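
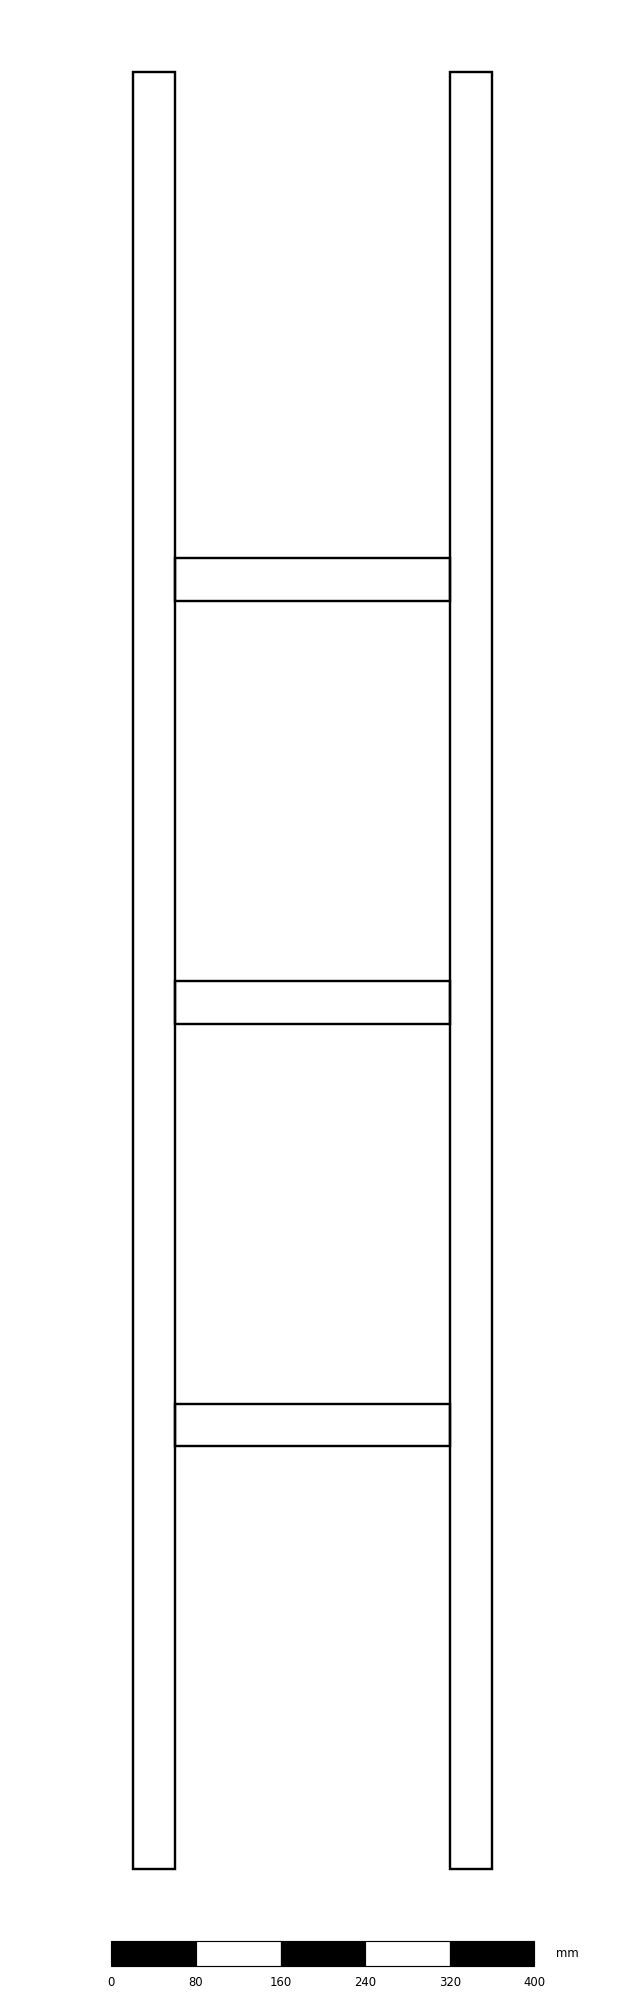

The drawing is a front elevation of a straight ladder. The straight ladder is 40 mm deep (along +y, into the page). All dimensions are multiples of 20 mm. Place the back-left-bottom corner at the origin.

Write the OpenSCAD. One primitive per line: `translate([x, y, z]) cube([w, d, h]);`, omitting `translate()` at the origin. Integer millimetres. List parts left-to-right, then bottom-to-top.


cube([40, 40, 1700]);
translate([40, 0, 400]) cube([260, 40, 40]);
translate([40, 0, 800]) cube([260, 40, 40]);
translate([40, 0, 1200]) cube([260, 40, 40]);
translate([300, 0, 0]) cube([40, 40, 1700]);


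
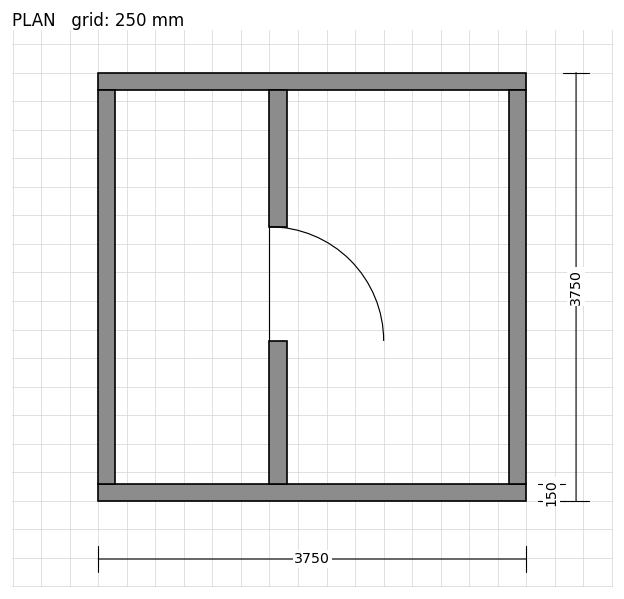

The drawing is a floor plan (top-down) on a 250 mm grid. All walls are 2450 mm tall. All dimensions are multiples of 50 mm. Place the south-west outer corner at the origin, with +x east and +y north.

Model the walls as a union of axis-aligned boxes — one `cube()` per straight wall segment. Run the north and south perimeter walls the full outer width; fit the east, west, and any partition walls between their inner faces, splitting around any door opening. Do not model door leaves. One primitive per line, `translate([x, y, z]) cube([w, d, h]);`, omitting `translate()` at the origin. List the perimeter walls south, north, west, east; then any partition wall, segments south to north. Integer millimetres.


cube([3750, 150, 2450]);
translate([0, 3600, 0]) cube([3750, 150, 2450]);
translate([0, 150, 0]) cube([150, 3450, 2450]);
translate([3600, 150, 0]) cube([150, 3450, 2450]);
translate([1500, 150, 0]) cube([150, 1250, 2450]);
translate([1500, 2400, 0]) cube([150, 1200, 2450]);


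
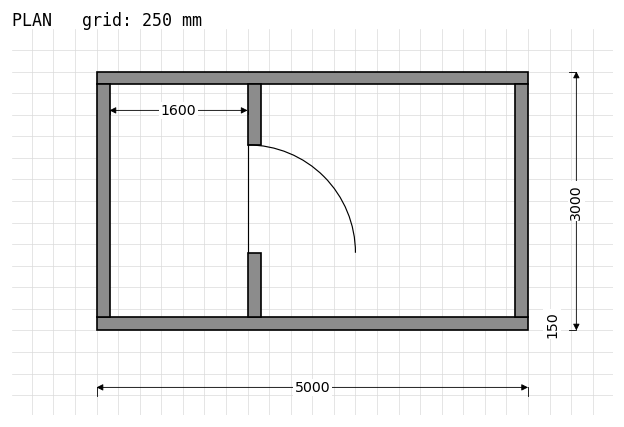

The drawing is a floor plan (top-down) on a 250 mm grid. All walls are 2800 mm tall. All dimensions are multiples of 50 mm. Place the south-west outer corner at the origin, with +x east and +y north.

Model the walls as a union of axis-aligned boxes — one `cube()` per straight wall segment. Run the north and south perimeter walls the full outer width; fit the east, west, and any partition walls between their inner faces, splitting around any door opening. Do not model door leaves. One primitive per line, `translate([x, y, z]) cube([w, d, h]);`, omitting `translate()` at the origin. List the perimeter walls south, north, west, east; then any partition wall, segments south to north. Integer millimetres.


cube([5000, 150, 2800]);
translate([0, 2850, 0]) cube([5000, 150, 2800]);
translate([0, 150, 0]) cube([150, 2700, 2800]);
translate([4850, 150, 0]) cube([150, 2700, 2800]);
translate([1750, 150, 0]) cube([150, 750, 2800]);
translate([1750, 2150, 0]) cube([150, 700, 2800]);


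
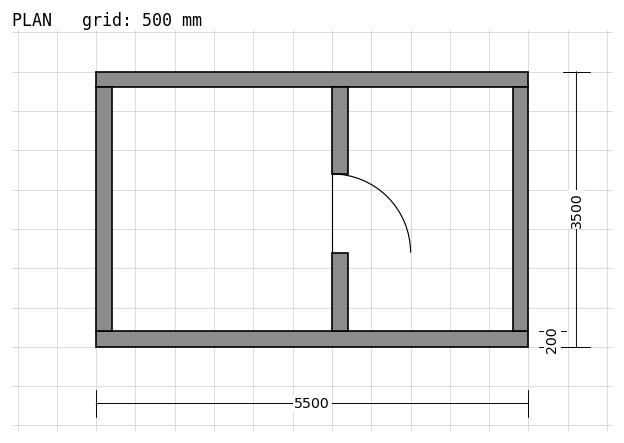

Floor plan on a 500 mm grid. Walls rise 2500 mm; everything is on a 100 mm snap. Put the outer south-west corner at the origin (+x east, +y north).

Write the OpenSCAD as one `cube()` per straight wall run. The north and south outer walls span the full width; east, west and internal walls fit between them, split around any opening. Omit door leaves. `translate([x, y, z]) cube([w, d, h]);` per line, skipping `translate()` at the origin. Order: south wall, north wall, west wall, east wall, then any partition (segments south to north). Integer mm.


cube([5500, 200, 2500]);
translate([0, 3300, 0]) cube([5500, 200, 2500]);
translate([0, 200, 0]) cube([200, 3100, 2500]);
translate([5300, 200, 0]) cube([200, 3100, 2500]);
translate([3000, 200, 0]) cube([200, 1000, 2500]);
translate([3000, 2200, 0]) cube([200, 1100, 2500]);


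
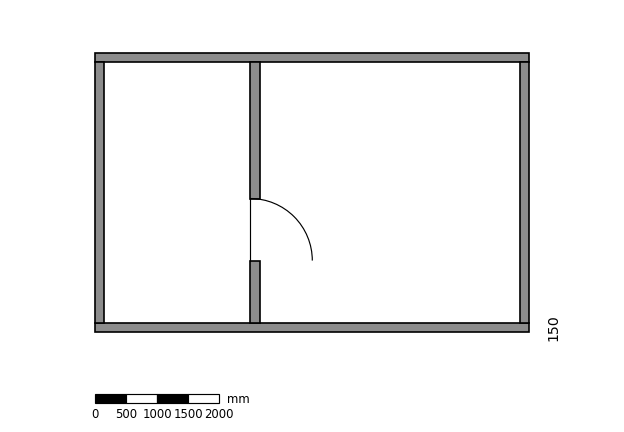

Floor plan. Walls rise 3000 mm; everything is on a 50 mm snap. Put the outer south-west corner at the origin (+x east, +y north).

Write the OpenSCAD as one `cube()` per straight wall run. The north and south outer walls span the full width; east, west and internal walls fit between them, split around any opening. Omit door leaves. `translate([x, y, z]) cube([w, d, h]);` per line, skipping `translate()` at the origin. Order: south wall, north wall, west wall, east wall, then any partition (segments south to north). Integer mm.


cube([7000, 150, 3000]);
translate([0, 4350, 0]) cube([7000, 150, 3000]);
translate([0, 150, 0]) cube([150, 4200, 3000]);
translate([6850, 150, 0]) cube([150, 4200, 3000]);
translate([2500, 150, 0]) cube([150, 1000, 3000]);
translate([2500, 2150, 0]) cube([150, 2200, 3000]);


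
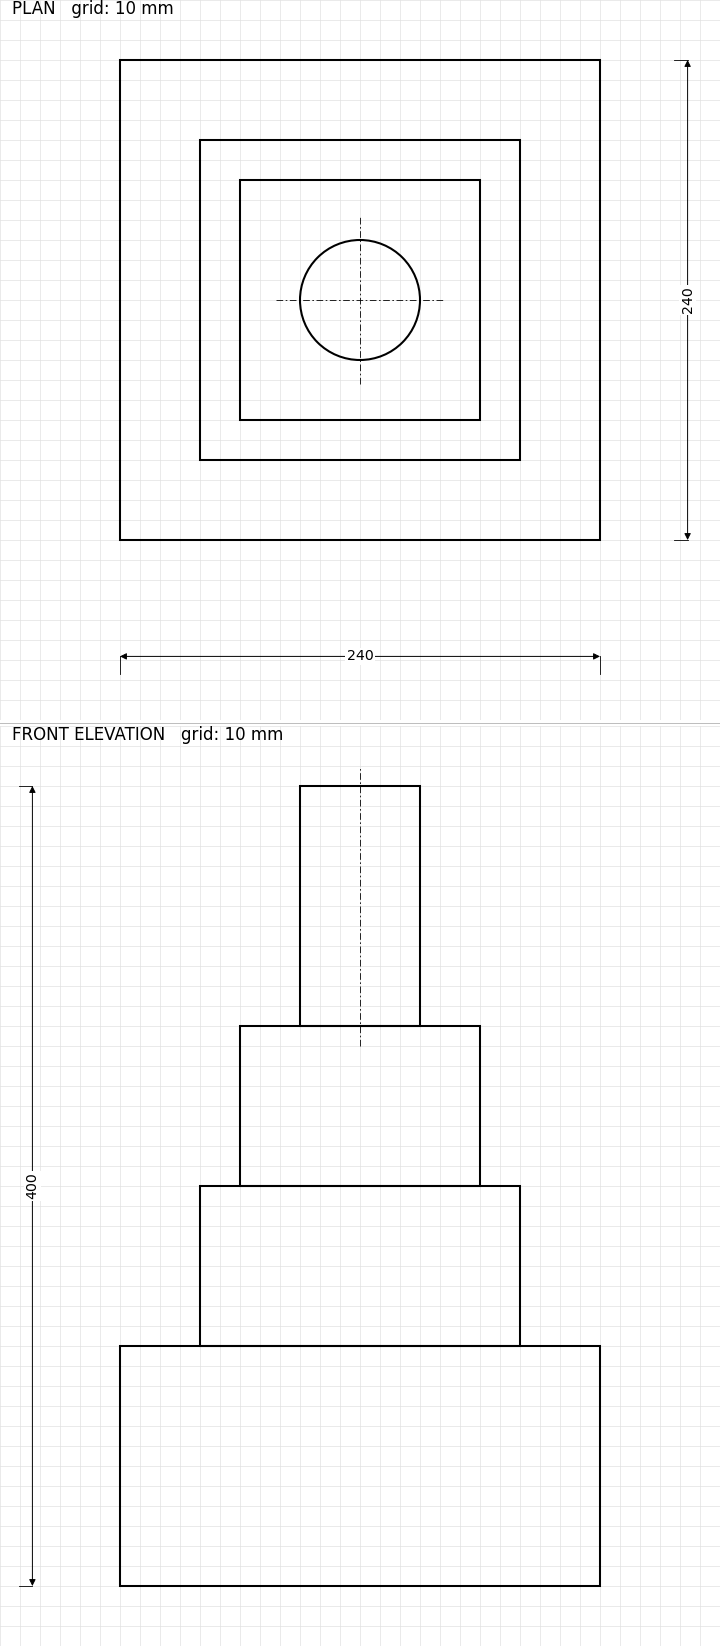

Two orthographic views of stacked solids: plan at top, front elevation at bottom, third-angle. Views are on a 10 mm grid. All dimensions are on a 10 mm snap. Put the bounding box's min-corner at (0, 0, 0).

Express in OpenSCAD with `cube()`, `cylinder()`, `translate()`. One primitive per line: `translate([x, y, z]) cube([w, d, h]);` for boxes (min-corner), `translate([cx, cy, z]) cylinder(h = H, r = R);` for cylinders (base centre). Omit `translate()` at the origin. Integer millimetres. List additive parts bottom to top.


cube([240, 240, 120]);
translate([40, 40, 120]) cube([160, 160, 80]);
translate([60, 60, 200]) cube([120, 120, 80]);
translate([120, 120, 280]) cylinder(h = 120, r = 30);


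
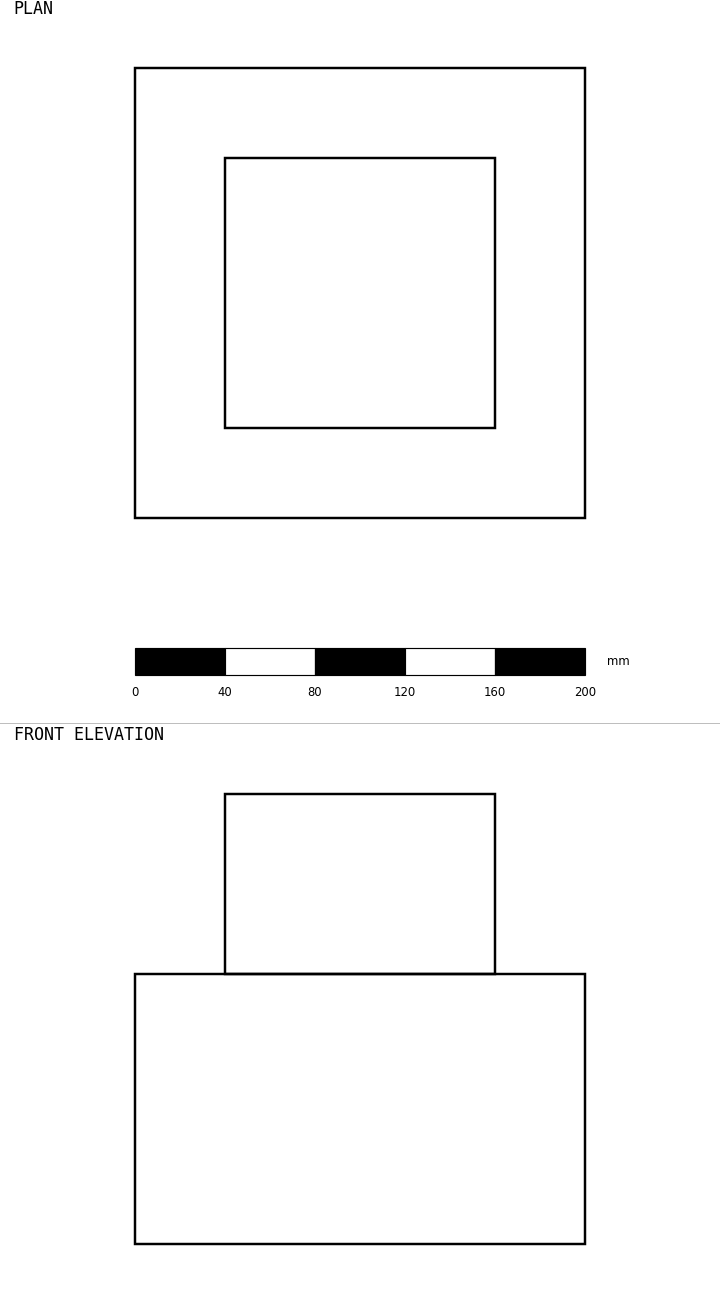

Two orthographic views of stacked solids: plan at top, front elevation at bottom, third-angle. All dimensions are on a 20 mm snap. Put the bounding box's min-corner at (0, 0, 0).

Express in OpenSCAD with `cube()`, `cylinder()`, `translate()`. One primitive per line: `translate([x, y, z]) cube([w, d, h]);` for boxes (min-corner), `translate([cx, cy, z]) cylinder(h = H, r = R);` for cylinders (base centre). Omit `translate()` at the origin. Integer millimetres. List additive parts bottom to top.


cube([200, 200, 120]);
translate([40, 40, 120]) cube([120, 120, 80]);


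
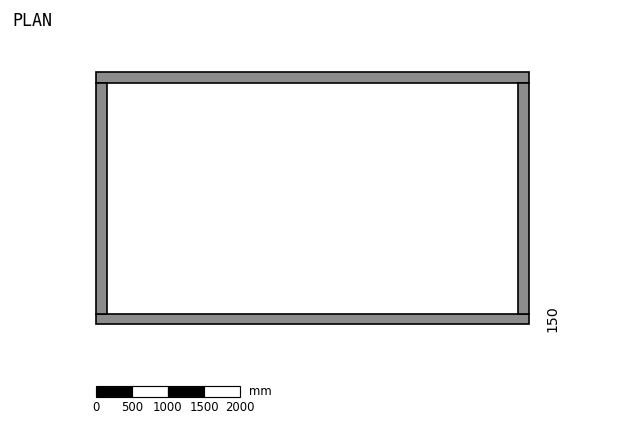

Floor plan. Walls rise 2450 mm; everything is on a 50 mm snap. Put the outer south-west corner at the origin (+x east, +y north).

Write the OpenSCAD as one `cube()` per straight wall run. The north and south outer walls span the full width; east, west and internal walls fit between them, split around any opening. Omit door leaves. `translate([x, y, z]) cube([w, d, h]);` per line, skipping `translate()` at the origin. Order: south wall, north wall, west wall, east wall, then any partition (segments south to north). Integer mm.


cube([6000, 150, 2450]);
translate([0, 3350, 0]) cube([6000, 150, 2450]);
translate([0, 150, 0]) cube([150, 3200, 2450]);
translate([5850, 150, 0]) cube([150, 3200, 2450]);


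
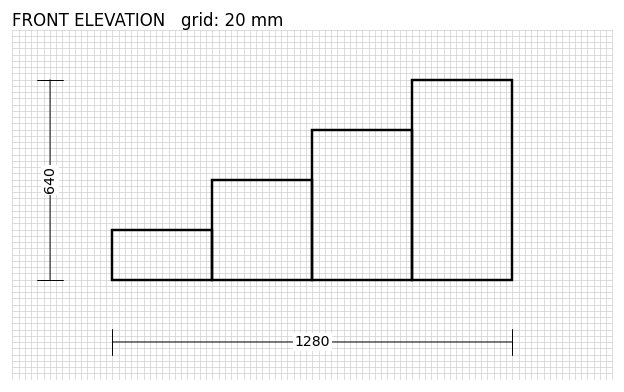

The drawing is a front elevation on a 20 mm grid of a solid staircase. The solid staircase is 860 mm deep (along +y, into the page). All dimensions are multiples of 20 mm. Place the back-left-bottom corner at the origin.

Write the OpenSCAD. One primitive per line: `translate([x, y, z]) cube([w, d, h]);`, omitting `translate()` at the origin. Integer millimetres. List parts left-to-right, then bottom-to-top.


cube([320, 860, 160]);
translate([320, 0, 0]) cube([320, 860, 320]);
translate([640, 0, 0]) cube([320, 860, 480]);
translate([960, 0, 0]) cube([320, 860, 640]);


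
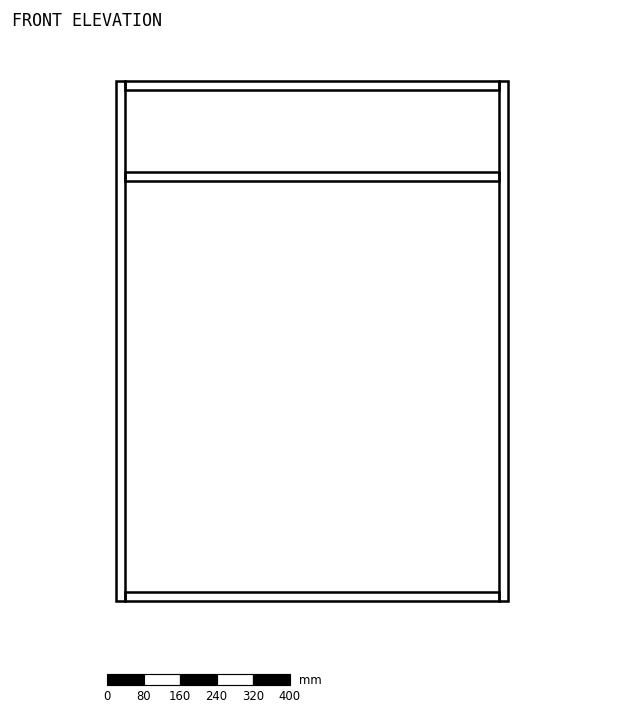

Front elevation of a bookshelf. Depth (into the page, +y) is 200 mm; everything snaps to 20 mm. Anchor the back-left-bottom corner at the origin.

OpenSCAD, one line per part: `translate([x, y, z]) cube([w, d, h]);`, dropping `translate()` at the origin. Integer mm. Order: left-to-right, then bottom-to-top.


cube([20, 200, 1140]);
translate([20, 0, 0]) cube([820, 200, 20]);
translate([20, 0, 920]) cube([820, 200, 20]);
translate([20, 0, 1120]) cube([820, 200, 20]);
translate([840, 0, 0]) cube([20, 200, 1140]);


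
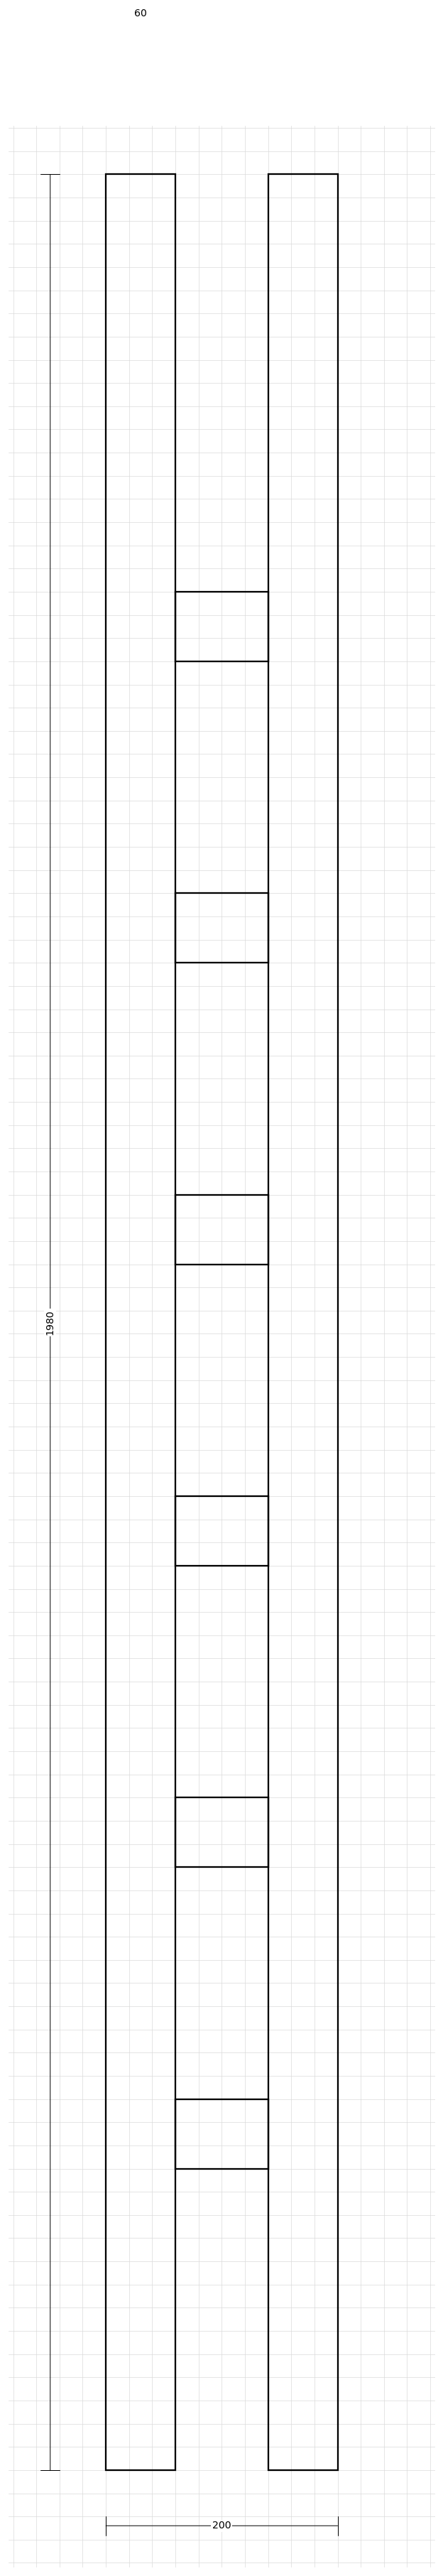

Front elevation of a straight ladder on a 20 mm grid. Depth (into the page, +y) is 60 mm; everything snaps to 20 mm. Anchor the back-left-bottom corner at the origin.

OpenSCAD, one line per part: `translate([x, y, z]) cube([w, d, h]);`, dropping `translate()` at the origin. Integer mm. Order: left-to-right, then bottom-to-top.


cube([60, 60, 1980]);
translate([60, 0, 260]) cube([80, 60, 60]);
translate([60, 0, 520]) cube([80, 60, 60]);
translate([60, 0, 780]) cube([80, 60, 60]);
translate([60, 0, 1040]) cube([80, 60, 60]);
translate([60, 0, 1300]) cube([80, 60, 60]);
translate([60, 0, 1560]) cube([80, 60, 60]);
translate([140, 0, 0]) cube([60, 60, 1980]);


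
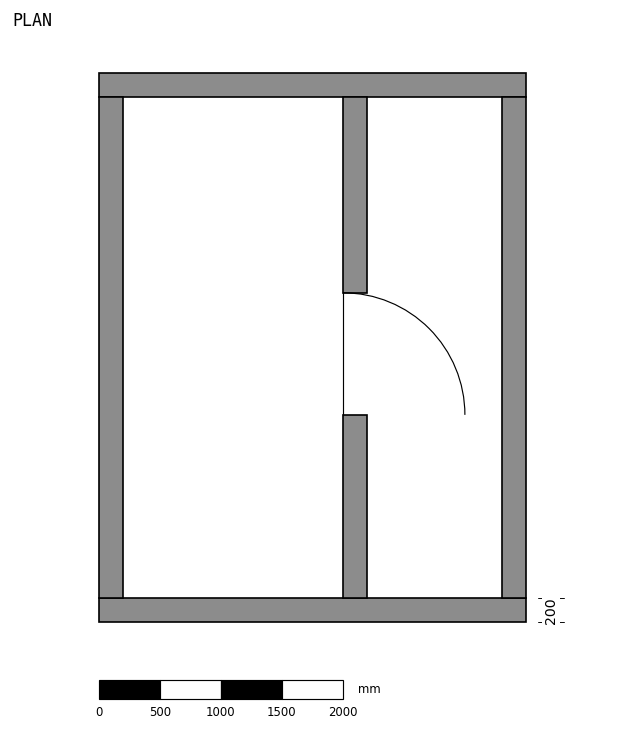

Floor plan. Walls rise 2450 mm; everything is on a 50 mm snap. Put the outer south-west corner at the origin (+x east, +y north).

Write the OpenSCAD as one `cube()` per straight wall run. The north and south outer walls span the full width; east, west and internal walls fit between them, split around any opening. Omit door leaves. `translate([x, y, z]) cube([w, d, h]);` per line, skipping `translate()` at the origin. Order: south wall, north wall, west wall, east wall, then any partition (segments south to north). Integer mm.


cube([3500, 200, 2450]);
translate([0, 4300, 0]) cube([3500, 200, 2450]);
translate([0, 200, 0]) cube([200, 4100, 2450]);
translate([3300, 200, 0]) cube([200, 4100, 2450]);
translate([2000, 200, 0]) cube([200, 1500, 2450]);
translate([2000, 2700, 0]) cube([200, 1600, 2450]);


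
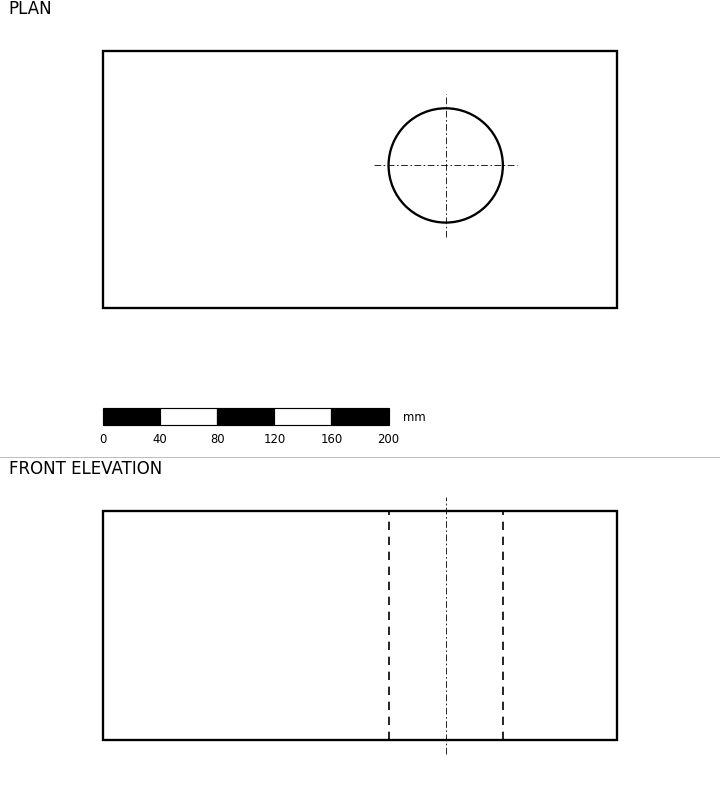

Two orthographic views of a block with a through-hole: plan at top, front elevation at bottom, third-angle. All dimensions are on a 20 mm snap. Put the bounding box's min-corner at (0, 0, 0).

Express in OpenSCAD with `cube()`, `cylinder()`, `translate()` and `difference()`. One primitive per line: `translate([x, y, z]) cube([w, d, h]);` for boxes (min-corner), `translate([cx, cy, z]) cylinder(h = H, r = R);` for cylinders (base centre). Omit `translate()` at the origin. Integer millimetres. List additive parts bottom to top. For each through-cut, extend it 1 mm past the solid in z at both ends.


difference() {
  cube([360, 180, 160]);
  translate([240, 100, -1]) cylinder(h = 162, r = 40);
}


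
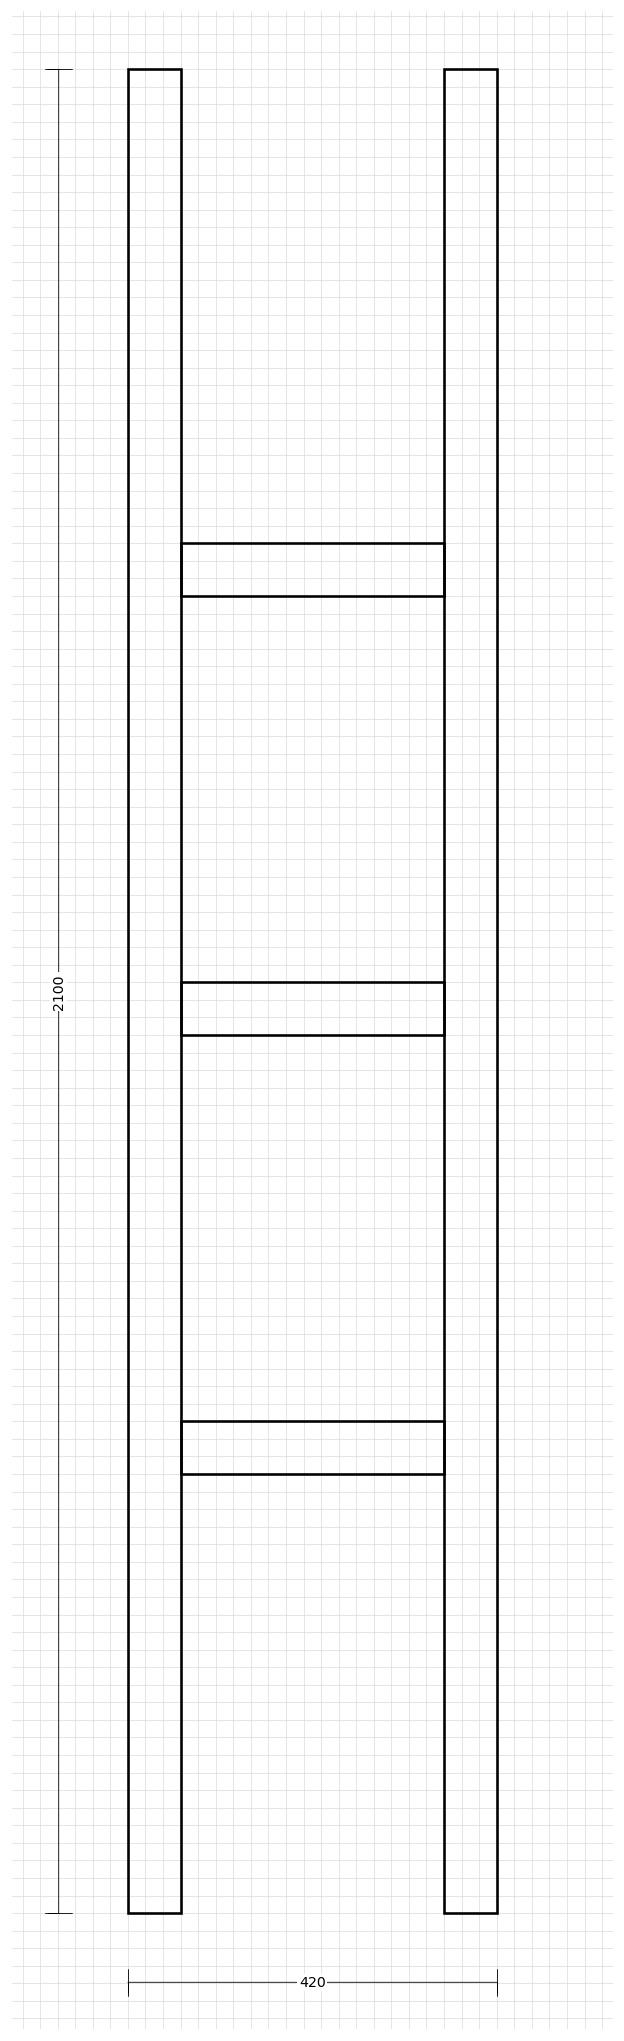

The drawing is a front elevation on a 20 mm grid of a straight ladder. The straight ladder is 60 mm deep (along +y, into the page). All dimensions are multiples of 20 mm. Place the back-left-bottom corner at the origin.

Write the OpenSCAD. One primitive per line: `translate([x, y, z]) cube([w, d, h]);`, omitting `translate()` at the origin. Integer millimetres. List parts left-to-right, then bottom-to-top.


cube([60, 60, 2100]);
translate([60, 0, 500]) cube([300, 60, 60]);
translate([60, 0, 1000]) cube([300, 60, 60]);
translate([60, 0, 1500]) cube([300, 60, 60]);
translate([360, 0, 0]) cube([60, 60, 2100]);


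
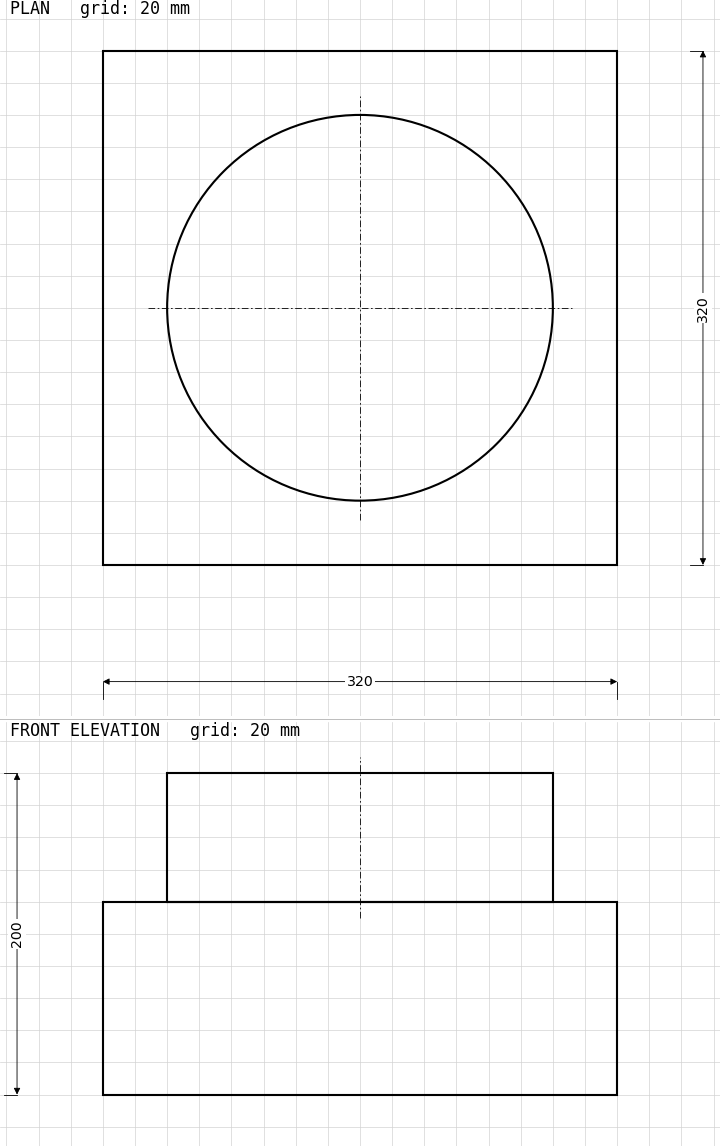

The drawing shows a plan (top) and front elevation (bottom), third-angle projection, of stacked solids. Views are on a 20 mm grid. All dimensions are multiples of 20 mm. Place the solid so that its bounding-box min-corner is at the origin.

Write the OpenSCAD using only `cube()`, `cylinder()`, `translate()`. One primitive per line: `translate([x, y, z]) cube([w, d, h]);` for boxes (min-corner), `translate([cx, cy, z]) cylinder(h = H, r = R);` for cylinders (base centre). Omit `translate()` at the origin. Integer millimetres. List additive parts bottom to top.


cube([320, 320, 120]);
translate([160, 160, 120]) cylinder(h = 80, r = 120);


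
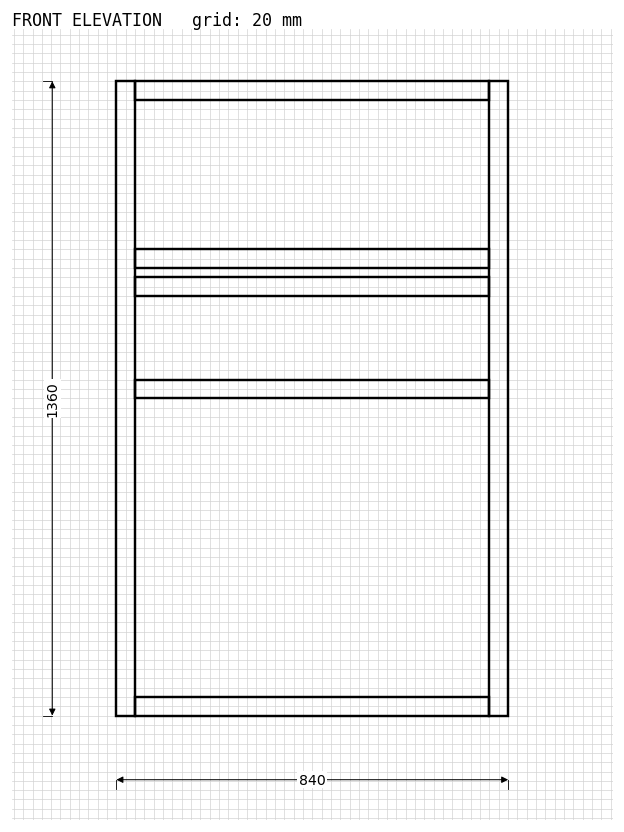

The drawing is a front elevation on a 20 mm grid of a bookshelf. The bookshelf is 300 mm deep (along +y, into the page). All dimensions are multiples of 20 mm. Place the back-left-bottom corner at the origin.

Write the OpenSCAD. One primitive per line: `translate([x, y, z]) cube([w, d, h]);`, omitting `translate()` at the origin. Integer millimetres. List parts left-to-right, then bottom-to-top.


cube([40, 300, 1360]);
translate([40, 0, 0]) cube([760, 300, 40]);
translate([40, 0, 680]) cube([760, 300, 40]);
translate([40, 0, 900]) cube([760, 300, 40]);
translate([40, 0, 960]) cube([760, 300, 40]);
translate([40, 0, 1320]) cube([760, 300, 40]);
translate([800, 0, 0]) cube([40, 300, 1360]);


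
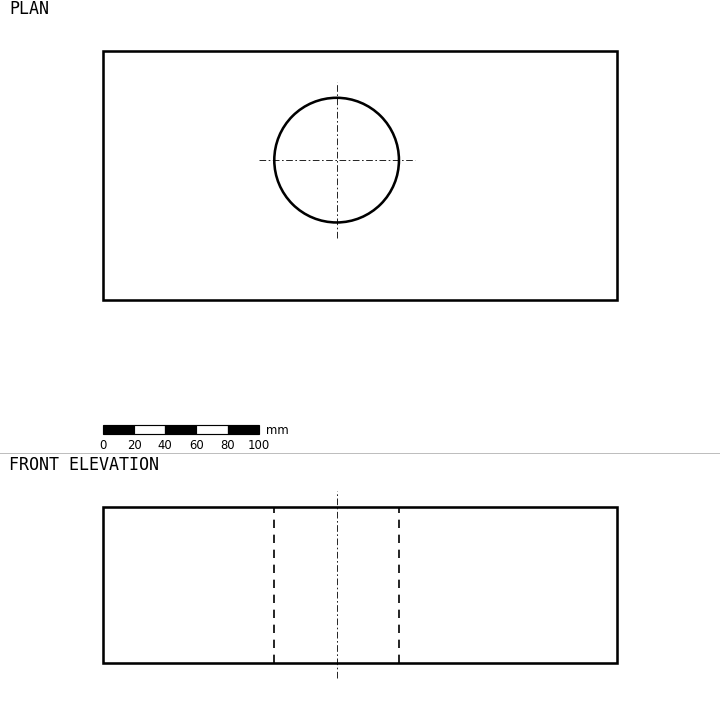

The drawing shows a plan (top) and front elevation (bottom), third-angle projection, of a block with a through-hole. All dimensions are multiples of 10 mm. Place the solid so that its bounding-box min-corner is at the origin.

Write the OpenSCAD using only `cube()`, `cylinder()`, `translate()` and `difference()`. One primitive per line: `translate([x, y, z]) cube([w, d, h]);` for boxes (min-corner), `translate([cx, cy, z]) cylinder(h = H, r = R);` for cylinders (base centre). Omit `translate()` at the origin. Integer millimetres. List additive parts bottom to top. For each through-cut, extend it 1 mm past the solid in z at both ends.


difference() {
  cube([330, 160, 100]);
  translate([150, 90, -1]) cylinder(h = 102, r = 40);
}


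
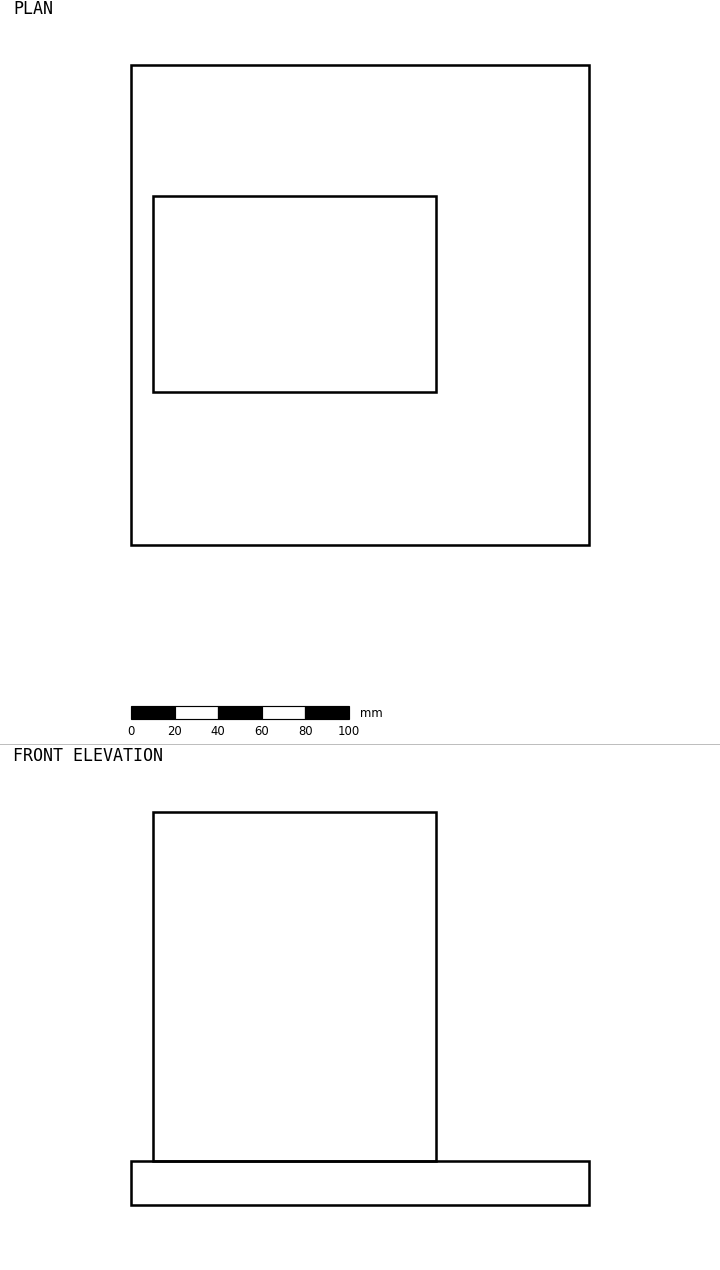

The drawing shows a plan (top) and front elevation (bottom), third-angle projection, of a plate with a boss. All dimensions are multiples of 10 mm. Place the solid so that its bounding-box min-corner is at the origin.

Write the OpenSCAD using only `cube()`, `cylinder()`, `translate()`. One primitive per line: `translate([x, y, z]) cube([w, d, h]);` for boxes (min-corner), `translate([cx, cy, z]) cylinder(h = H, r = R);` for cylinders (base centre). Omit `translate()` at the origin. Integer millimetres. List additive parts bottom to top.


cube([210, 220, 20]);
translate([10, 70, 20]) cube([130, 90, 160]);


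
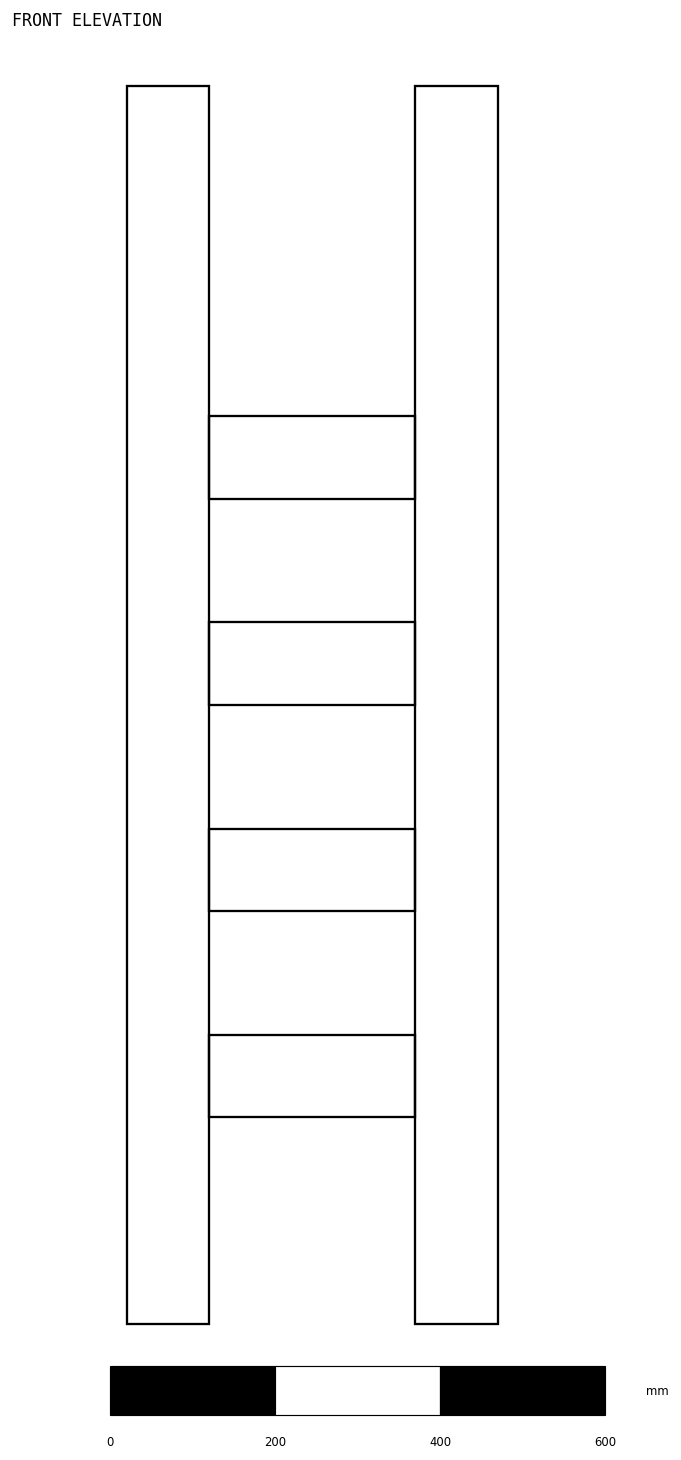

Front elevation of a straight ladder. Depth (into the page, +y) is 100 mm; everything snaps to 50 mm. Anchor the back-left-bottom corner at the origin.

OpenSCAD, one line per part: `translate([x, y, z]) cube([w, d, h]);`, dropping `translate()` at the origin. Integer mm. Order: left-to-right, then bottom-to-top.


cube([100, 100, 1500]);
translate([100, 0, 250]) cube([250, 100, 100]);
translate([100, 0, 500]) cube([250, 100, 100]);
translate([100, 0, 750]) cube([250, 100, 100]);
translate([100, 0, 1000]) cube([250, 100, 100]);
translate([350, 0, 0]) cube([100, 100, 1500]);


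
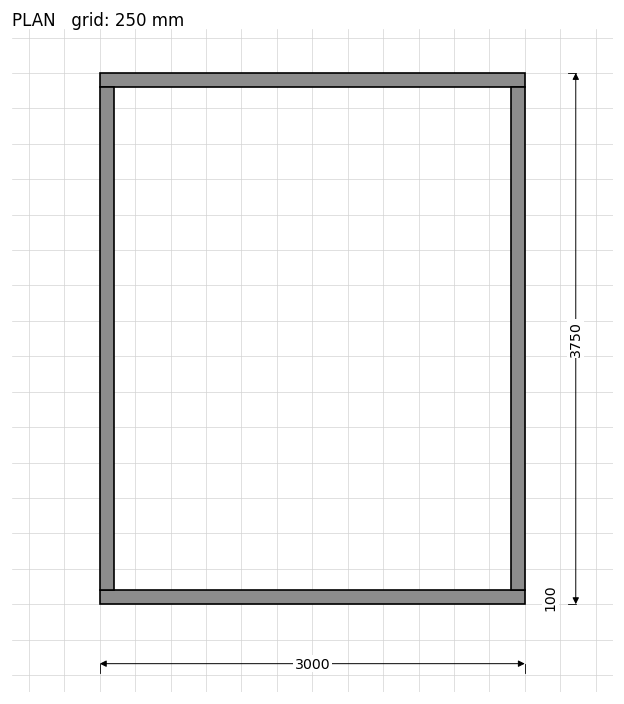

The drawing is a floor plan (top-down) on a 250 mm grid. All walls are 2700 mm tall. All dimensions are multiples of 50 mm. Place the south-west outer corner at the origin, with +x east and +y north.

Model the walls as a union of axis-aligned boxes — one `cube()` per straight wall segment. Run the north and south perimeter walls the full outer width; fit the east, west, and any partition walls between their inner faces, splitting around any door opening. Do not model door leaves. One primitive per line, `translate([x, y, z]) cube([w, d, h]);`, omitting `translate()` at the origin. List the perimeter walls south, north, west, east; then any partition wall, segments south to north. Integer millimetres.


cube([3000, 100, 2700]);
translate([0, 3650, 0]) cube([3000, 100, 2700]);
translate([0, 100, 0]) cube([100, 3550, 2700]);
translate([2900, 100, 0]) cube([100, 3550, 2700]);


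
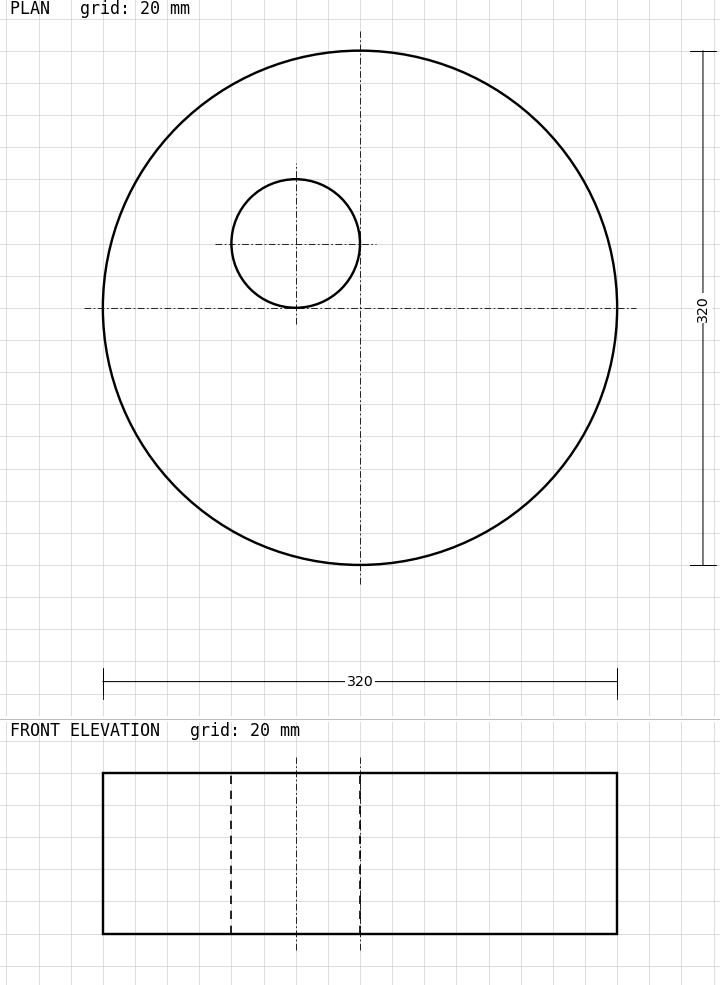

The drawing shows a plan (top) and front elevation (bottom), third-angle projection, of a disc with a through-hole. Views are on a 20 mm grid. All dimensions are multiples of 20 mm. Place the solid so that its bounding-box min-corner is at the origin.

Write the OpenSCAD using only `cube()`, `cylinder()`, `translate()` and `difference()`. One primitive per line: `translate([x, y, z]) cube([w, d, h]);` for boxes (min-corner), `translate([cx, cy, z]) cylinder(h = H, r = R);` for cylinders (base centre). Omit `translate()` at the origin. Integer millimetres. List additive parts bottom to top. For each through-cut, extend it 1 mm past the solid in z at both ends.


difference() {
  translate([160, 160, 0]) cylinder(h = 100, r = 160);
  translate([120, 200, -1]) cylinder(h = 102, r = 40);
}


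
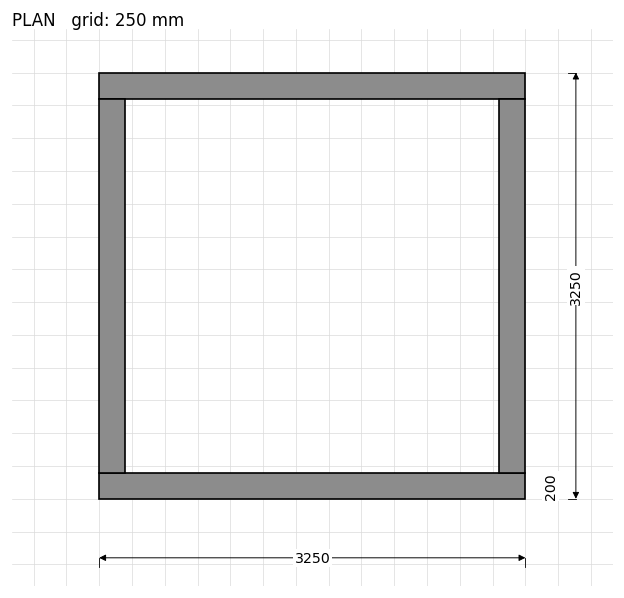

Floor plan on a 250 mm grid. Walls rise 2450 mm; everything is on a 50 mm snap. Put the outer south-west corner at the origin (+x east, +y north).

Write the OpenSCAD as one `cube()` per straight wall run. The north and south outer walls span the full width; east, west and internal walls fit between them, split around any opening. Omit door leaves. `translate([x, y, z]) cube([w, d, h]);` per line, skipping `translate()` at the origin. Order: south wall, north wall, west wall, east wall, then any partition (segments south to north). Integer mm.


cube([3250, 200, 2450]);
translate([0, 3050, 0]) cube([3250, 200, 2450]);
translate([0, 200, 0]) cube([200, 2850, 2450]);
translate([3050, 200, 0]) cube([200, 2850, 2450]);


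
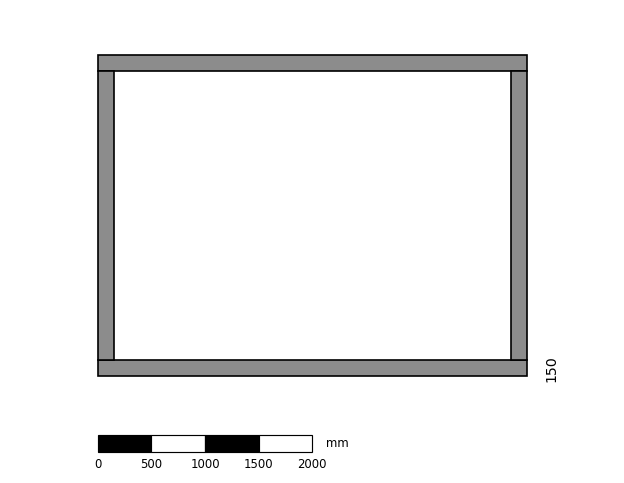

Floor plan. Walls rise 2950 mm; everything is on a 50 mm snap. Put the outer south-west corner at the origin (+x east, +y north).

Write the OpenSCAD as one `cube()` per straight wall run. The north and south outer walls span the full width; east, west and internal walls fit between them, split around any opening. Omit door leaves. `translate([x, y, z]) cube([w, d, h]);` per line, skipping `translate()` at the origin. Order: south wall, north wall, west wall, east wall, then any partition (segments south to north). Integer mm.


cube([4000, 150, 2950]);
translate([0, 2850, 0]) cube([4000, 150, 2950]);
translate([0, 150, 0]) cube([150, 2700, 2950]);
translate([3850, 150, 0]) cube([150, 2700, 2950]);


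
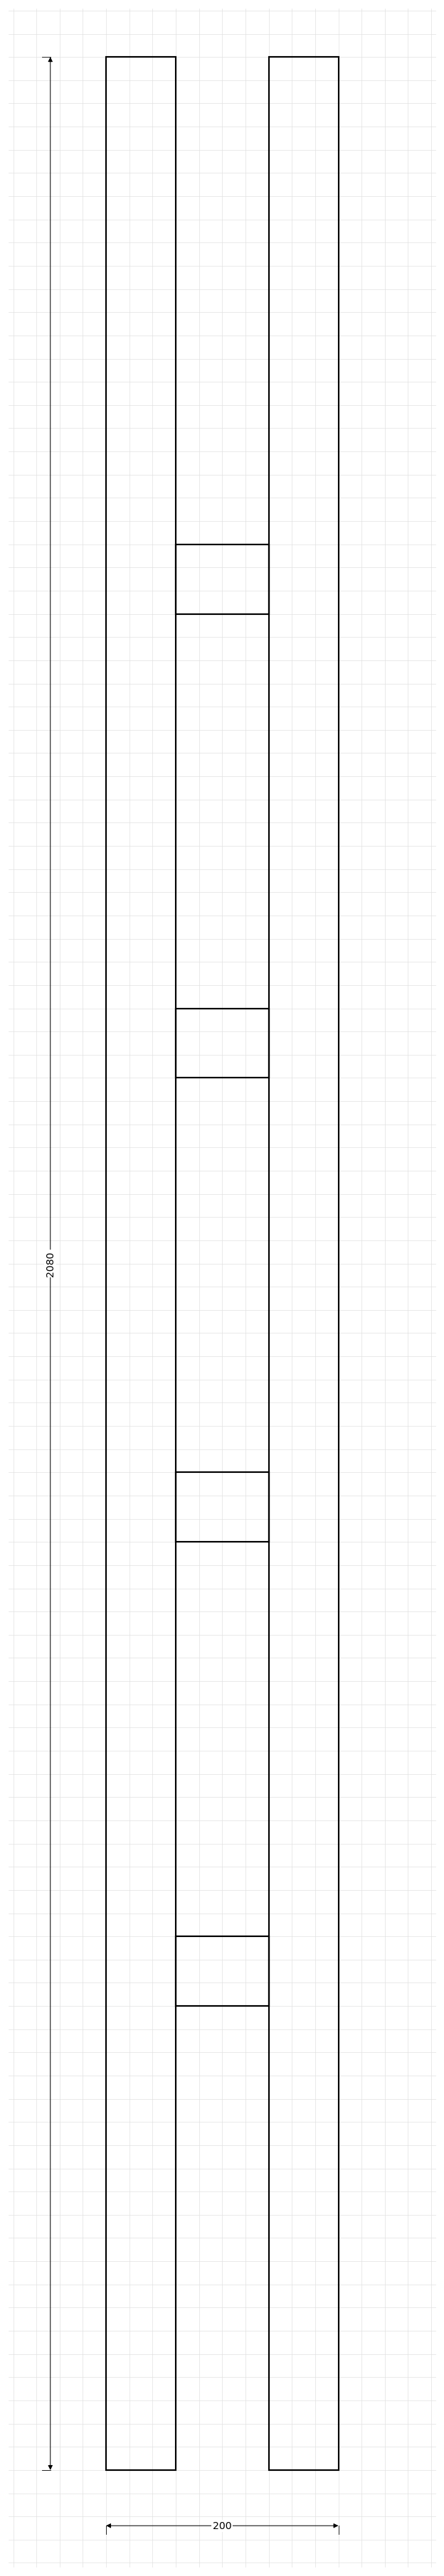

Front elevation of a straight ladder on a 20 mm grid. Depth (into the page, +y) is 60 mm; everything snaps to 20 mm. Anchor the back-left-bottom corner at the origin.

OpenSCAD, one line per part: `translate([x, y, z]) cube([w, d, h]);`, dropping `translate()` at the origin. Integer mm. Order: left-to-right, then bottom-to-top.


cube([60, 60, 2080]);
translate([60, 0, 400]) cube([80, 60, 60]);
translate([60, 0, 800]) cube([80, 60, 60]);
translate([60, 0, 1200]) cube([80, 60, 60]);
translate([60, 0, 1600]) cube([80, 60, 60]);
translate([140, 0, 0]) cube([60, 60, 2080]);


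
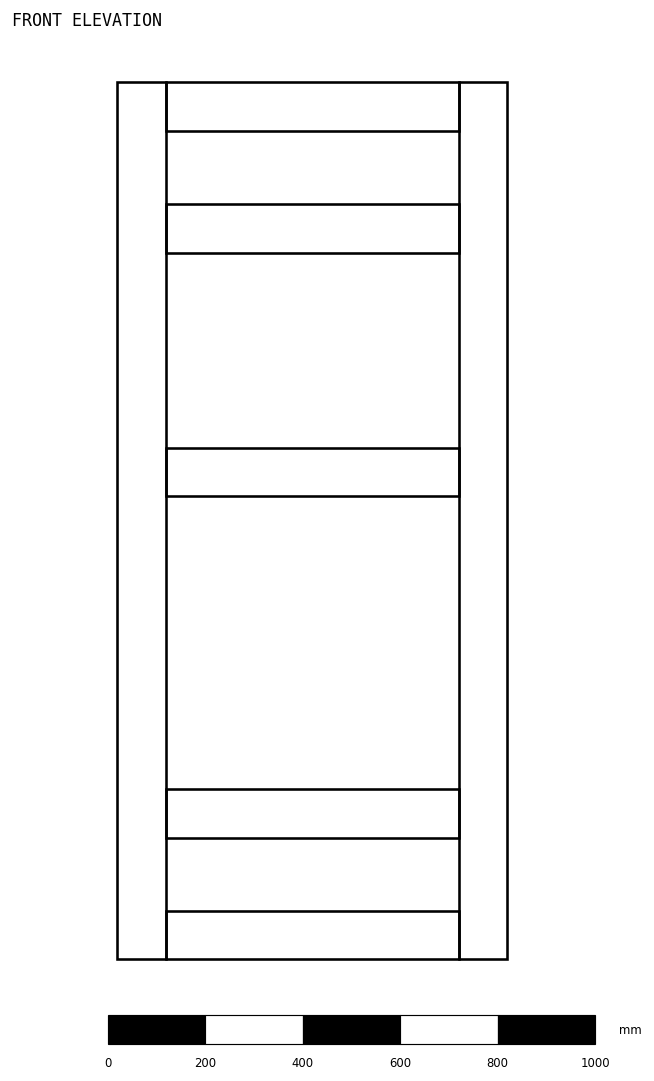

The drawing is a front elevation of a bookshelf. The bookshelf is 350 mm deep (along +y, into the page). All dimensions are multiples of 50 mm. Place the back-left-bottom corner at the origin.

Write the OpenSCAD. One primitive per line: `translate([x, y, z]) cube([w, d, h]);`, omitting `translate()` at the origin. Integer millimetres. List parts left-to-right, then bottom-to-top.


cube([100, 350, 1800]);
translate([100, 0, 0]) cube([600, 350, 100]);
translate([100, 0, 250]) cube([600, 350, 100]);
translate([100, 0, 950]) cube([600, 350, 100]);
translate([100, 0, 1450]) cube([600, 350, 100]);
translate([100, 0, 1700]) cube([600, 350, 100]);
translate([700, 0, 0]) cube([100, 350, 1800]);


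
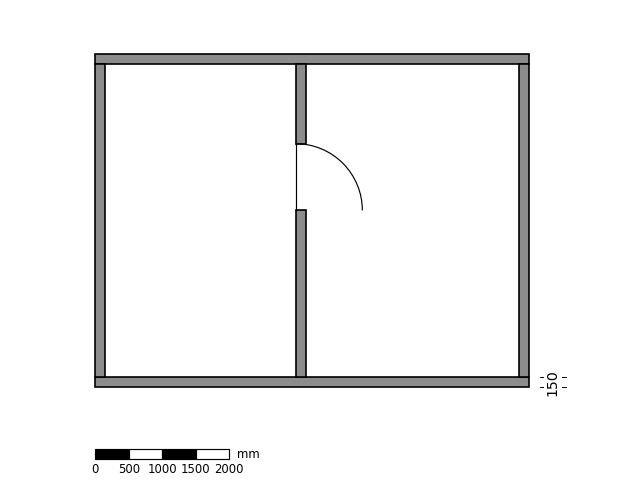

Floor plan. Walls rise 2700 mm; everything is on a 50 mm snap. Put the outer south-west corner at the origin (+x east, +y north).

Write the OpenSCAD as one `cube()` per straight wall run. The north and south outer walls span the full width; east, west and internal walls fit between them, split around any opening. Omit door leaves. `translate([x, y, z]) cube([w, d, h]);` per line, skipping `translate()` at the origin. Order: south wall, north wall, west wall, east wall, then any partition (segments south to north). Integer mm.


cube([6500, 150, 2700]);
translate([0, 4850, 0]) cube([6500, 150, 2700]);
translate([0, 150, 0]) cube([150, 4700, 2700]);
translate([6350, 150, 0]) cube([150, 4700, 2700]);
translate([3000, 150, 0]) cube([150, 2500, 2700]);
translate([3000, 3650, 0]) cube([150, 1200, 2700]);


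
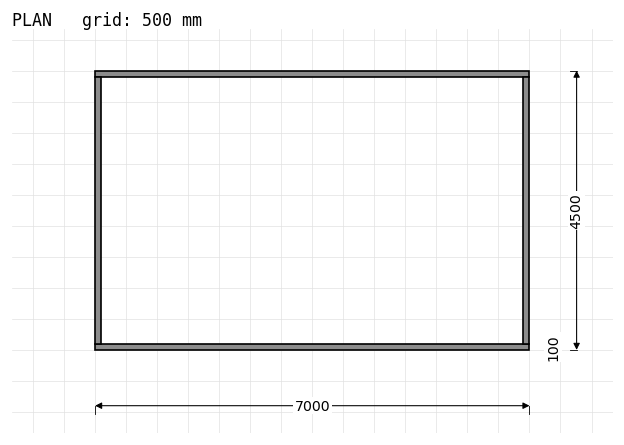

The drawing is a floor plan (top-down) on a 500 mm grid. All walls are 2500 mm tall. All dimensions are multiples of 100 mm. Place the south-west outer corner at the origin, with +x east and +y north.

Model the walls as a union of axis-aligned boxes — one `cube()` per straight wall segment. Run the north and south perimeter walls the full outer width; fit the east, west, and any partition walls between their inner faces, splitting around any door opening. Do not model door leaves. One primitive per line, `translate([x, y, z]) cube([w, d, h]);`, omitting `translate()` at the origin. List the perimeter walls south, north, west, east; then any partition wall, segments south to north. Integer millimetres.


cube([7000, 100, 2500]);
translate([0, 4400, 0]) cube([7000, 100, 2500]);
translate([0, 100, 0]) cube([100, 4300, 2500]);
translate([6900, 100, 0]) cube([100, 4300, 2500]);


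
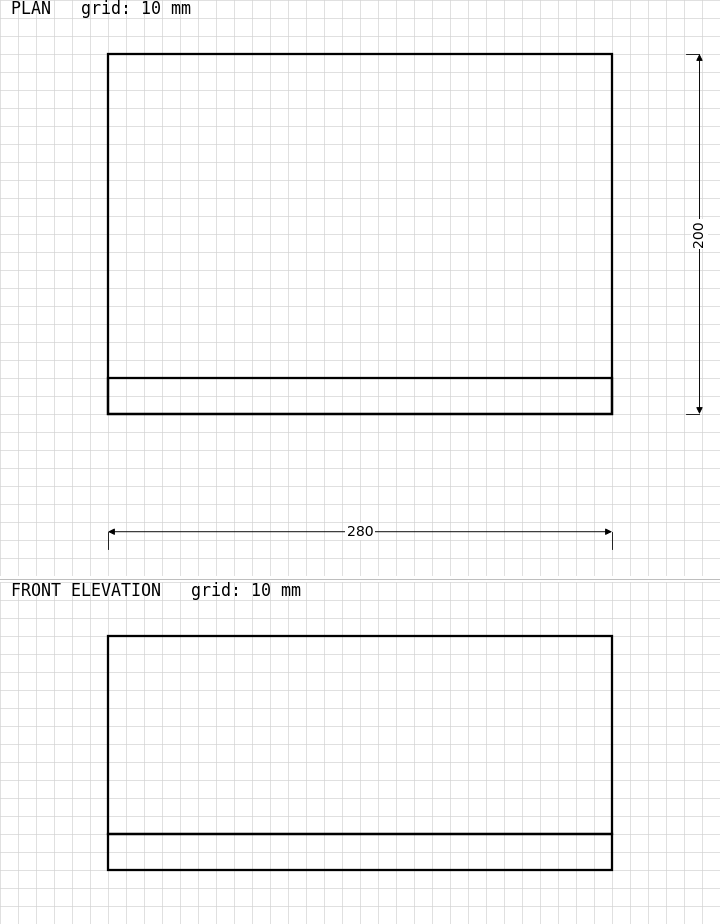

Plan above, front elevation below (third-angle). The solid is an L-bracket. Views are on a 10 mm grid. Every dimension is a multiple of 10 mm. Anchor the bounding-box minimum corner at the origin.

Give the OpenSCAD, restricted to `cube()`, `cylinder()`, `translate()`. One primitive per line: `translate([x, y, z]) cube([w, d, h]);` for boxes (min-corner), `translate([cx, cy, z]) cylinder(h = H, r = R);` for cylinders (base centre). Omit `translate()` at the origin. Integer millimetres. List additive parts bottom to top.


cube([280, 200, 20]);
translate([0, 0, 20]) cube([280, 20, 110]);


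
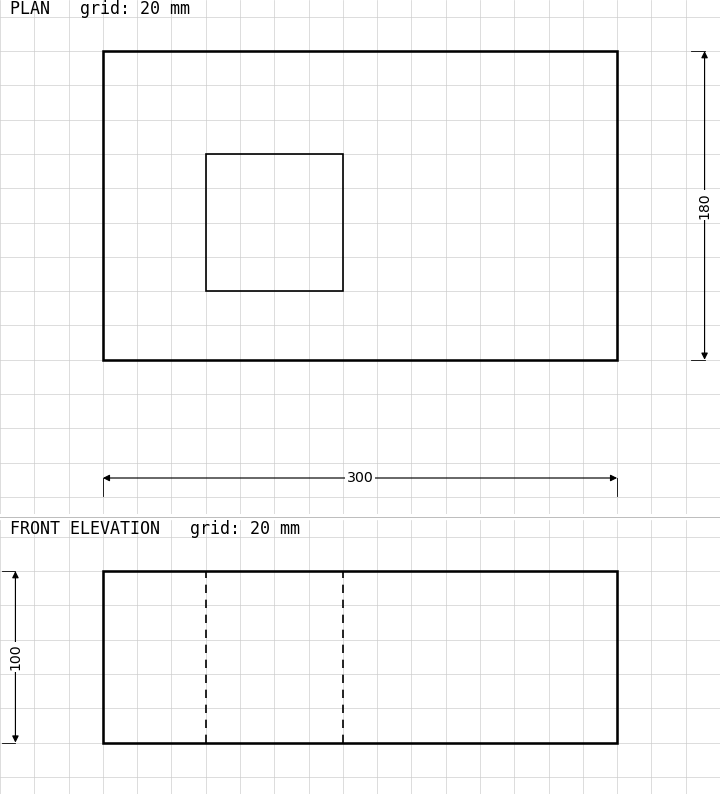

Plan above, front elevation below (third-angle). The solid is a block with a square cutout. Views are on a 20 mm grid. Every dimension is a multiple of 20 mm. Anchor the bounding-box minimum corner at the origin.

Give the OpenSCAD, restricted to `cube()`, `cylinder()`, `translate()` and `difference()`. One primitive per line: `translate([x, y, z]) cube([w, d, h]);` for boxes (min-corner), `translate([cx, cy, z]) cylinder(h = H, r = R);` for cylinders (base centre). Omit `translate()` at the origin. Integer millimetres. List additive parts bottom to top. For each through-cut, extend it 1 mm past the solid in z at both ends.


difference() {
  cube([300, 180, 100]);
  translate([60, 40, -1]) cube([80, 80, 102]);
}


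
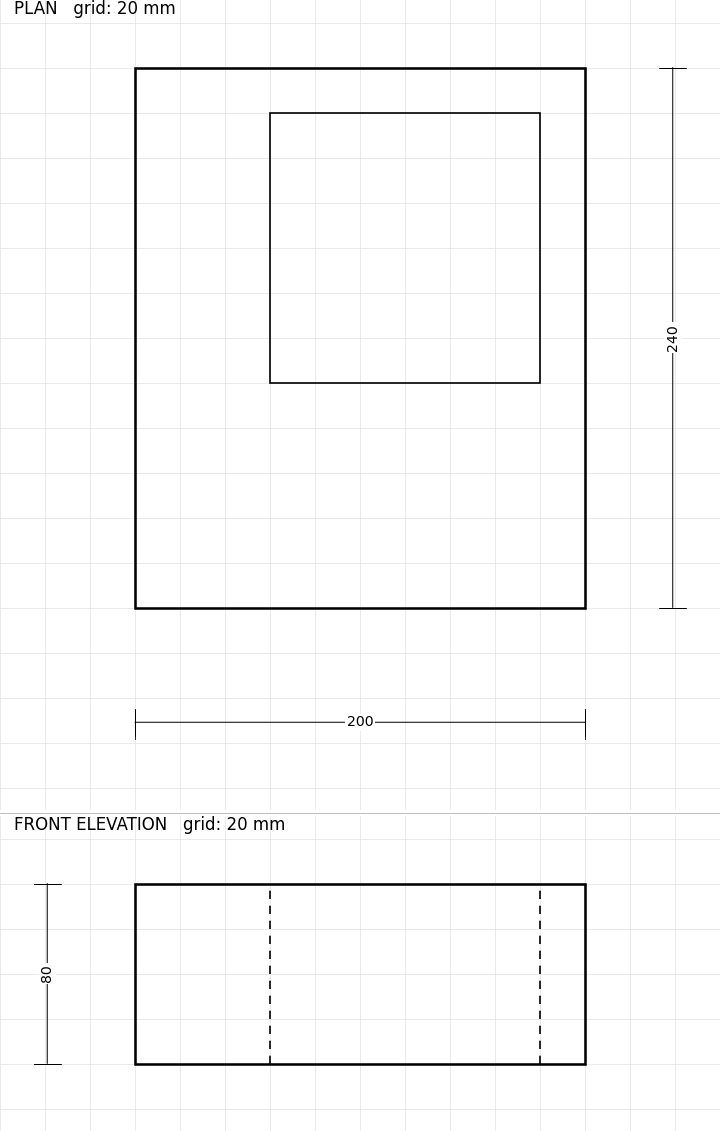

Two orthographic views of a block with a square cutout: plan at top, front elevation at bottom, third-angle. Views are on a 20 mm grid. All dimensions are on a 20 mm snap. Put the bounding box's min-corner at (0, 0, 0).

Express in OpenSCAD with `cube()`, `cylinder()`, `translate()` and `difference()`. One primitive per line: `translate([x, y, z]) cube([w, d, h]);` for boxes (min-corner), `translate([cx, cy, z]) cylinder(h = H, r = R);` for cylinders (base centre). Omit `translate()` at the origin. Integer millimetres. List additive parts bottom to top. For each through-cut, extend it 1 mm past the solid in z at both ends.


difference() {
  cube([200, 240, 80]);
  translate([60, 100, -1]) cube([120, 120, 82]);
}


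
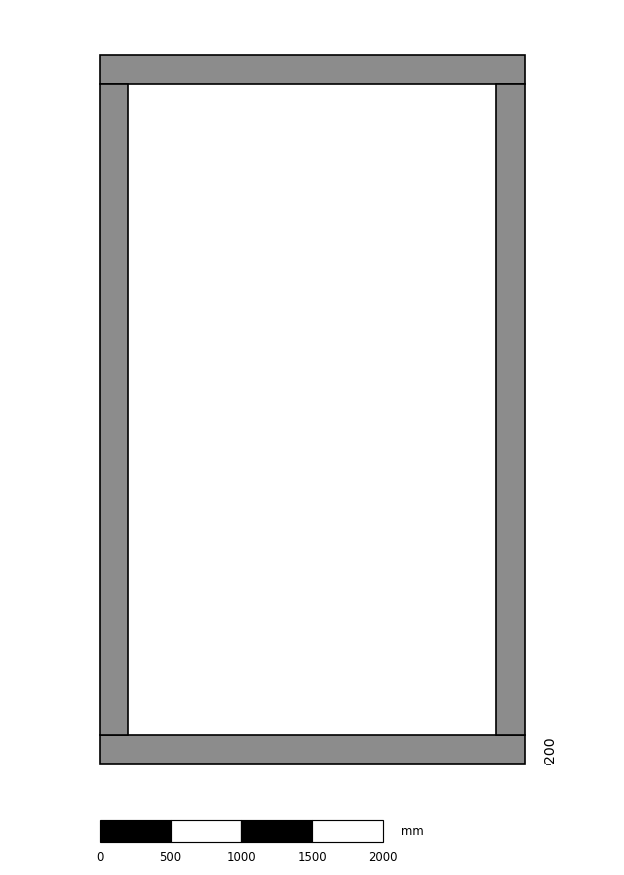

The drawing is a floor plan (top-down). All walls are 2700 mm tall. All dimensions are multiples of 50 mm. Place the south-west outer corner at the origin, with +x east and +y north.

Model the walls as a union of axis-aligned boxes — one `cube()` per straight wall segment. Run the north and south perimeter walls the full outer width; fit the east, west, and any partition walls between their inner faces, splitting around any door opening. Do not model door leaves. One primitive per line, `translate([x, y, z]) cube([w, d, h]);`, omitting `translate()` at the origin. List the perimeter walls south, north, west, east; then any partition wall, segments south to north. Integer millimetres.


cube([3000, 200, 2700]);
translate([0, 4800, 0]) cube([3000, 200, 2700]);
translate([0, 200, 0]) cube([200, 4600, 2700]);
translate([2800, 200, 0]) cube([200, 4600, 2700]);


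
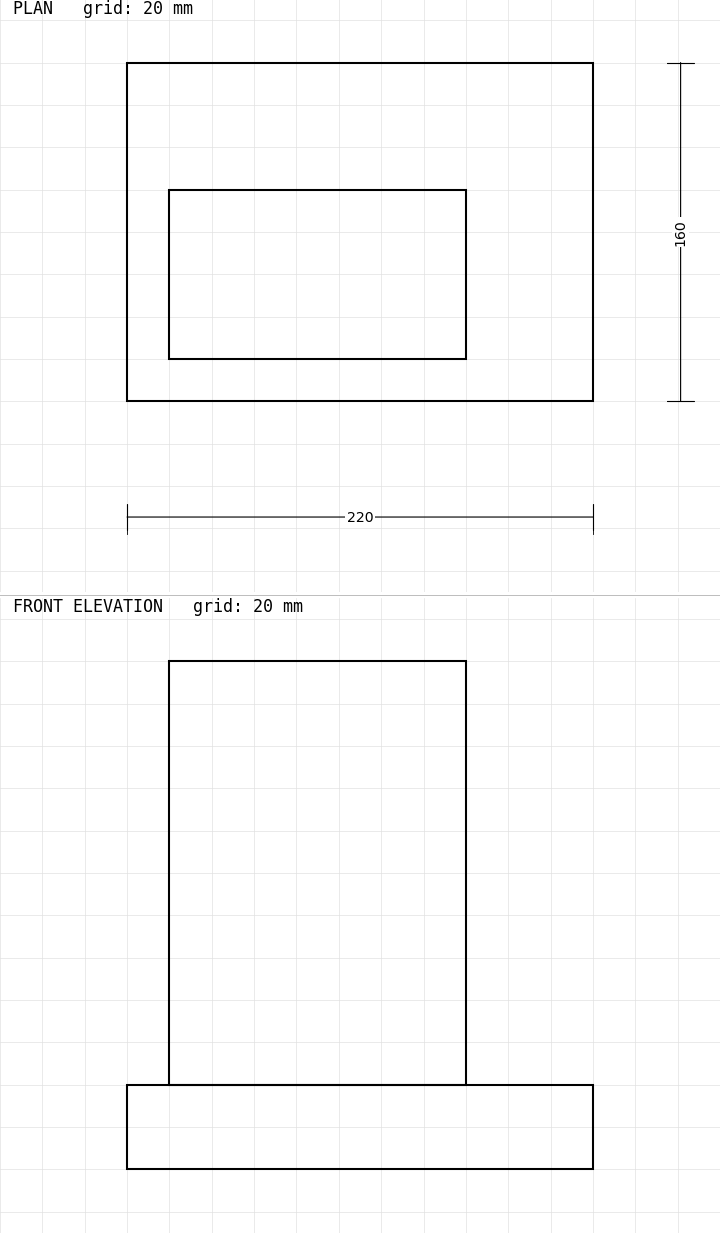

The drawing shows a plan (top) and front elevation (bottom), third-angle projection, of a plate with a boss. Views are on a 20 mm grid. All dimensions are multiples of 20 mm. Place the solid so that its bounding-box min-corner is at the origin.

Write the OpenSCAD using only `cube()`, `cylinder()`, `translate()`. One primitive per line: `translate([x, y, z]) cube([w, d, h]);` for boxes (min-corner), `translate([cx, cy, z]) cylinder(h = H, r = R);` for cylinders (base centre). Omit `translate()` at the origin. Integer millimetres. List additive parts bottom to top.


cube([220, 160, 40]);
translate([20, 20, 40]) cube([140, 80, 200]);


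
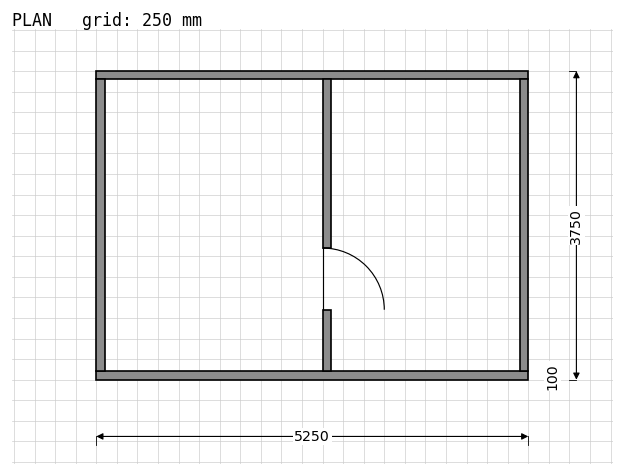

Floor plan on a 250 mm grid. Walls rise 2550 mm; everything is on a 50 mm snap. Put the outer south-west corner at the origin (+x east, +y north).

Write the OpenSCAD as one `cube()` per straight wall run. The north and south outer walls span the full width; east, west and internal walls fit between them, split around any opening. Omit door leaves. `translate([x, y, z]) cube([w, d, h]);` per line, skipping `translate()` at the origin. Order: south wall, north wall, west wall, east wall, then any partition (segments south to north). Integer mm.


cube([5250, 100, 2550]);
translate([0, 3650, 0]) cube([5250, 100, 2550]);
translate([0, 100, 0]) cube([100, 3550, 2550]);
translate([5150, 100, 0]) cube([100, 3550, 2550]);
translate([2750, 100, 0]) cube([100, 750, 2550]);
translate([2750, 1600, 0]) cube([100, 2050, 2550]);


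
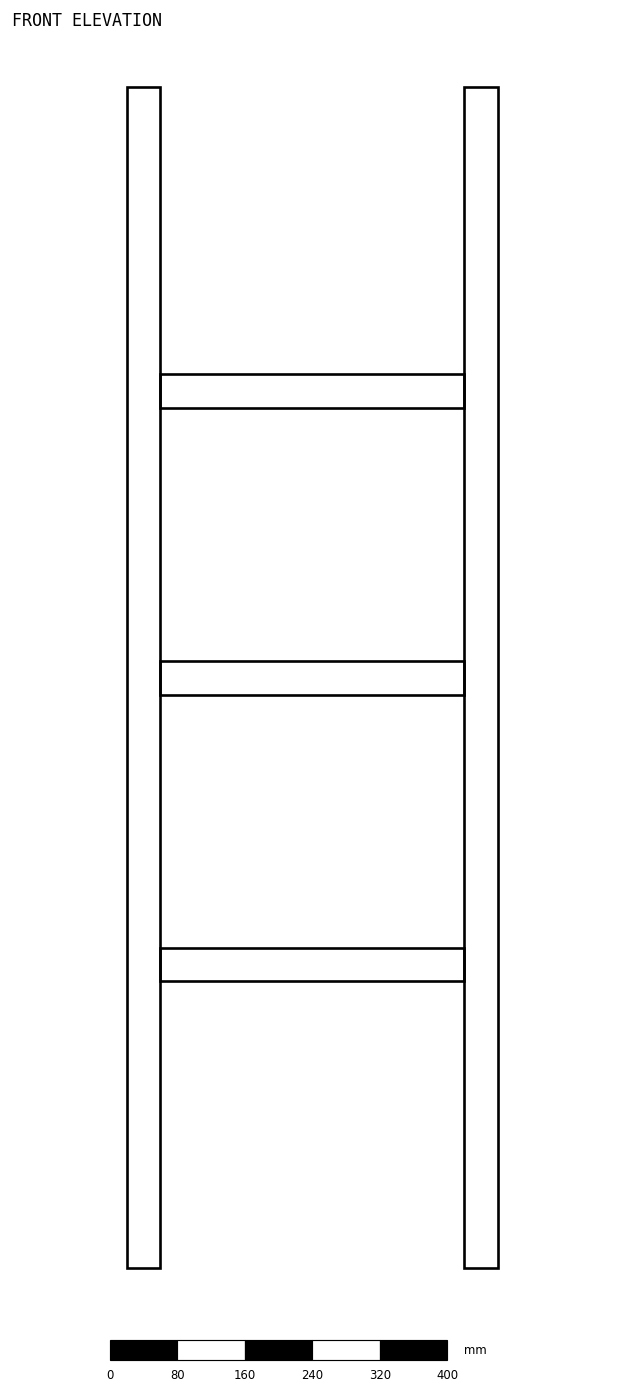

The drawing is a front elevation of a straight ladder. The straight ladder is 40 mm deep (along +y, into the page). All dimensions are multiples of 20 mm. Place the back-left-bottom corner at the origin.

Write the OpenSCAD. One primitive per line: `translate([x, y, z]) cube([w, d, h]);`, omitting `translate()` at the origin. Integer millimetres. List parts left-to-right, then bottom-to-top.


cube([40, 40, 1400]);
translate([40, 0, 340]) cube([360, 40, 40]);
translate([40, 0, 680]) cube([360, 40, 40]);
translate([40, 0, 1020]) cube([360, 40, 40]);
translate([400, 0, 0]) cube([40, 40, 1400]);


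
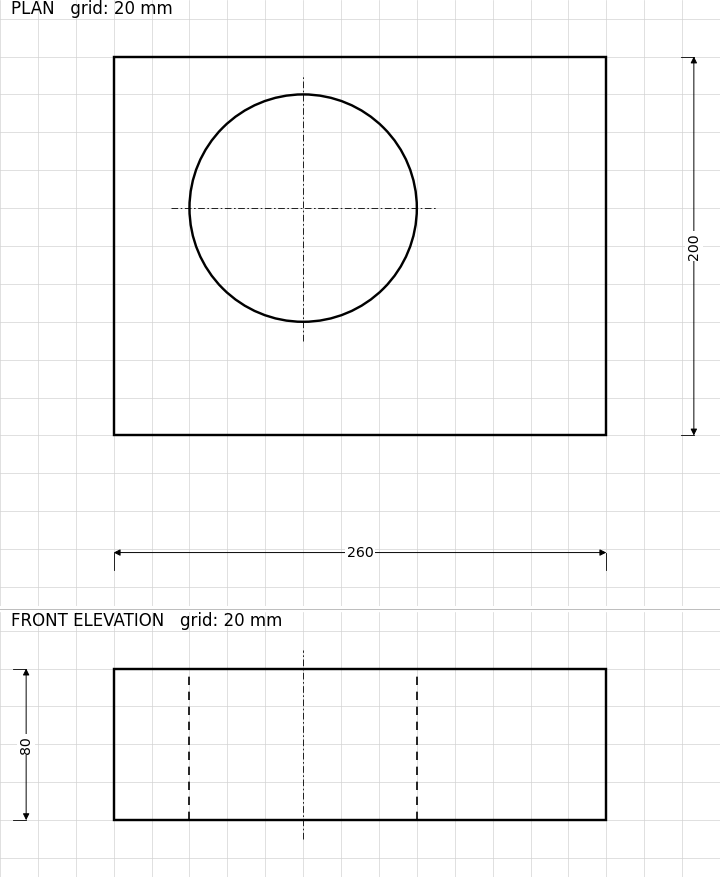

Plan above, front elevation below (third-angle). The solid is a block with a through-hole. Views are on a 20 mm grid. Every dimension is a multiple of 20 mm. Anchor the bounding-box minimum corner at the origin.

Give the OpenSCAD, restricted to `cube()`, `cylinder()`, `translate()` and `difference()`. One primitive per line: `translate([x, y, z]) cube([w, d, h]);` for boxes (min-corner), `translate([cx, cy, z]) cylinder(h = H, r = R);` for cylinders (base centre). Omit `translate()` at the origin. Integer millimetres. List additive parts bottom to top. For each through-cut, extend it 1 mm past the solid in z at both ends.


difference() {
  cube([260, 200, 80]);
  translate([100, 120, -1]) cylinder(h = 82, r = 60);
}
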